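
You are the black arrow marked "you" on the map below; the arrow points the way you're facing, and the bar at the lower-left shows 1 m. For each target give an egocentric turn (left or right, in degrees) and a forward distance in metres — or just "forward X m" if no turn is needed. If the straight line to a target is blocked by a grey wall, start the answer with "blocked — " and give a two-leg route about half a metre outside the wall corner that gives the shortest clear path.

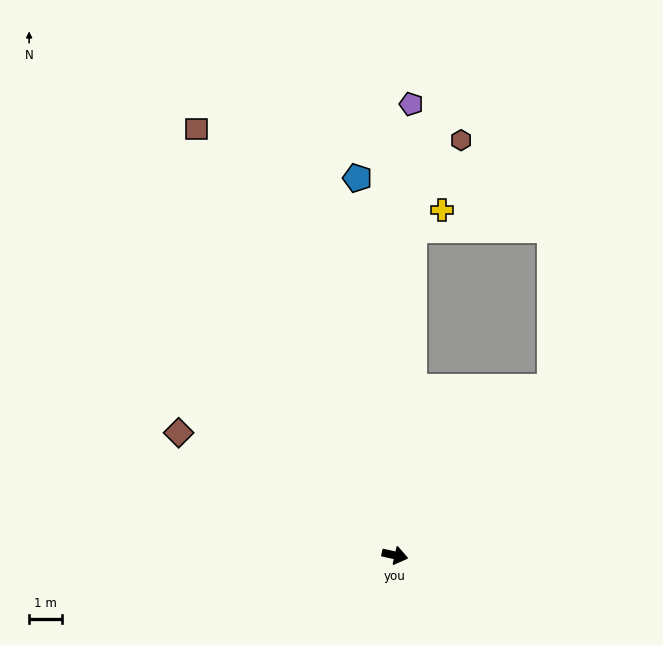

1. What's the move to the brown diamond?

turn left 163°, forward 7.6 m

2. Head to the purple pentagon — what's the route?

turn left 100°, forward 13.8 m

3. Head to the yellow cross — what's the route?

blocked — turn left 99°, forward 10.0 m, then turn right 53°, forward 1.1 m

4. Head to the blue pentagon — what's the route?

turn left 108°, forward 11.6 m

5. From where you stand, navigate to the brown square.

turn left 127°, forward 14.4 m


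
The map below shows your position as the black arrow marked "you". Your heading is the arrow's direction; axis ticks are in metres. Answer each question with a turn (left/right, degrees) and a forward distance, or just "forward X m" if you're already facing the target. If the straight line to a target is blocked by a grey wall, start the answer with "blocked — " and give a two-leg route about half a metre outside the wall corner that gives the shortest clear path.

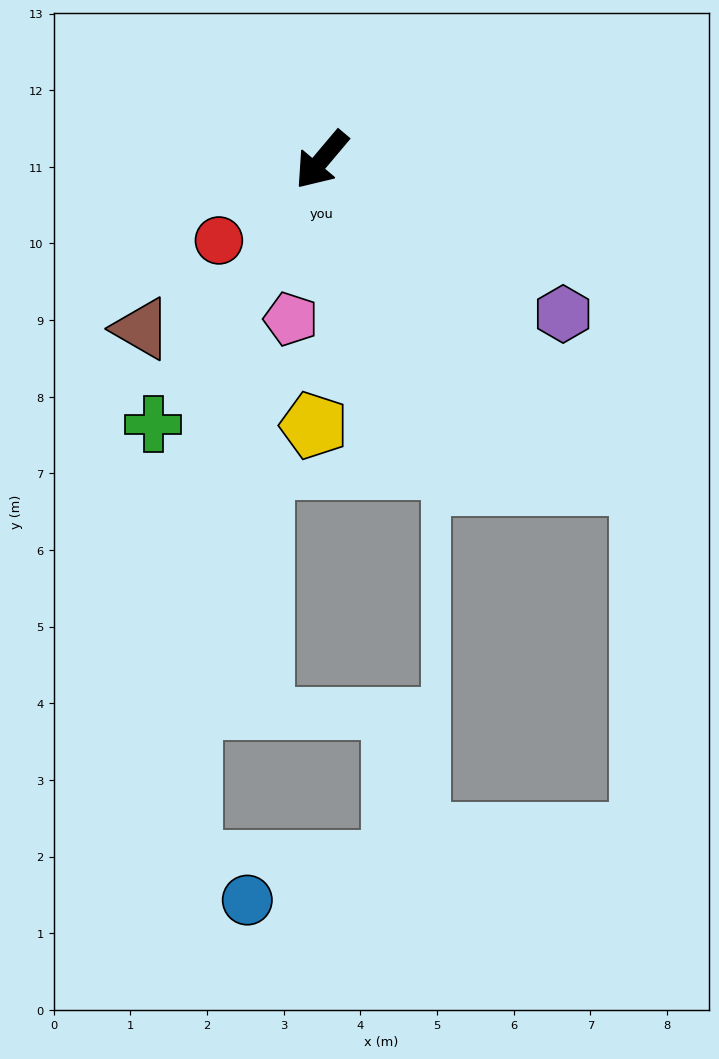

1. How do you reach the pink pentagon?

turn left 29°, forward 2.1 m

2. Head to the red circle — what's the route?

turn right 12°, forward 1.7 m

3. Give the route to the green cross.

turn left 8°, forward 4.1 m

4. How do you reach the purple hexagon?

turn left 98°, forward 3.7 m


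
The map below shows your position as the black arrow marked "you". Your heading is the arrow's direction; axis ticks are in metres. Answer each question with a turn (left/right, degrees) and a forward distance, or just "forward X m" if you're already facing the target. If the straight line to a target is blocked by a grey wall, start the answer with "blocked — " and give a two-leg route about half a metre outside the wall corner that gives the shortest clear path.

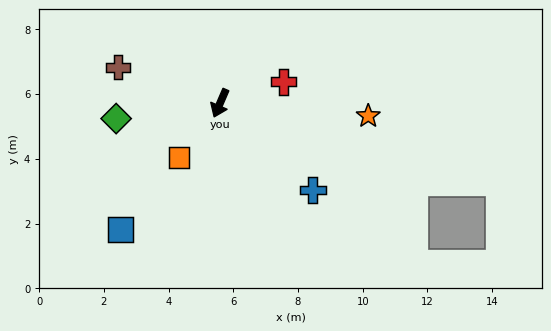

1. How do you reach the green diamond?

turn right 58°, forward 3.2 m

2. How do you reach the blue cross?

turn left 70°, forward 3.9 m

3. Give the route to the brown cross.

turn right 86°, forward 3.3 m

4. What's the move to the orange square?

turn right 14°, forward 2.1 m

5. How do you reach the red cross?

turn left 132°, forward 2.1 m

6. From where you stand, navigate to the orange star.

turn left 108°, forward 4.6 m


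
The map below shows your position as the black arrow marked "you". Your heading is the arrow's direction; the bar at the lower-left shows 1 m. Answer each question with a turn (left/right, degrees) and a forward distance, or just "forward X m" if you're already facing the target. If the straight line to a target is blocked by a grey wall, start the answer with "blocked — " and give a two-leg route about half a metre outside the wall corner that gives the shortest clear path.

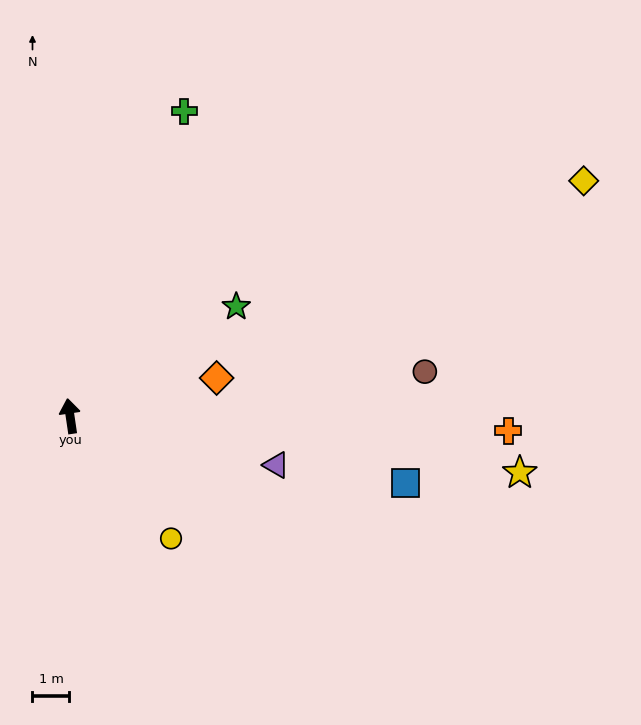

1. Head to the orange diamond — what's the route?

turn right 84°, forward 4.1 m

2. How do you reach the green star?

turn right 65°, forward 5.4 m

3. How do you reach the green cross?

turn right 29°, forward 8.8 m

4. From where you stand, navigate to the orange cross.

turn right 100°, forward 11.9 m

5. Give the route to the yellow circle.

turn right 149°, forward 4.3 m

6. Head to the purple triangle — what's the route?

turn right 112°, forward 5.7 m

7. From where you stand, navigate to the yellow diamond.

turn right 74°, forward 15.3 m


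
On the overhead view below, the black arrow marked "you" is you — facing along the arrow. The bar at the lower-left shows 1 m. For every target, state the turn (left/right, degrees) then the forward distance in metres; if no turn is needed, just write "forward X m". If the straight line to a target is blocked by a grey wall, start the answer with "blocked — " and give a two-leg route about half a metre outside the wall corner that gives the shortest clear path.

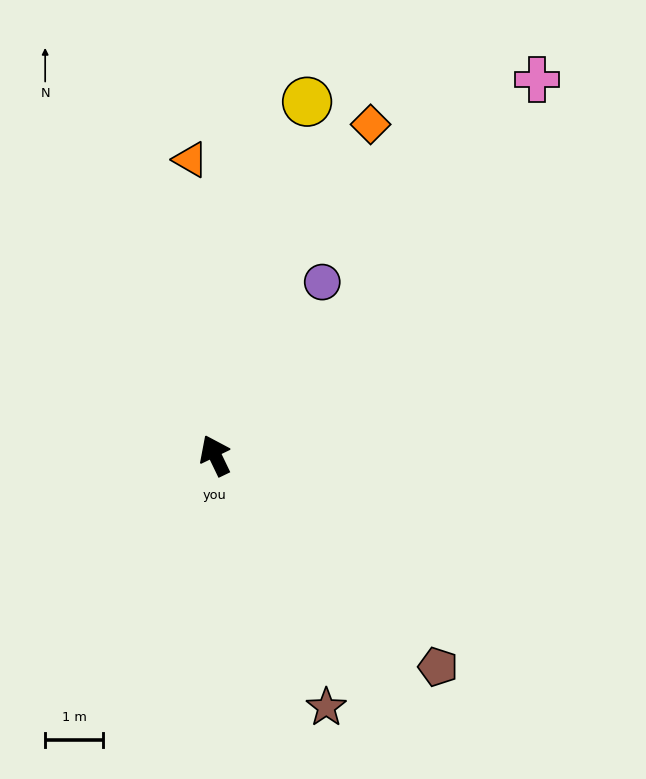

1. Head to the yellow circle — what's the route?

turn right 40°, forward 6.3 m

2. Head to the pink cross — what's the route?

turn right 66°, forward 8.5 m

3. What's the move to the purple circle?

turn right 57°, forward 3.5 m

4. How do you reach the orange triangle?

turn right 21°, forward 5.1 m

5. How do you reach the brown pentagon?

turn right 159°, forward 5.3 m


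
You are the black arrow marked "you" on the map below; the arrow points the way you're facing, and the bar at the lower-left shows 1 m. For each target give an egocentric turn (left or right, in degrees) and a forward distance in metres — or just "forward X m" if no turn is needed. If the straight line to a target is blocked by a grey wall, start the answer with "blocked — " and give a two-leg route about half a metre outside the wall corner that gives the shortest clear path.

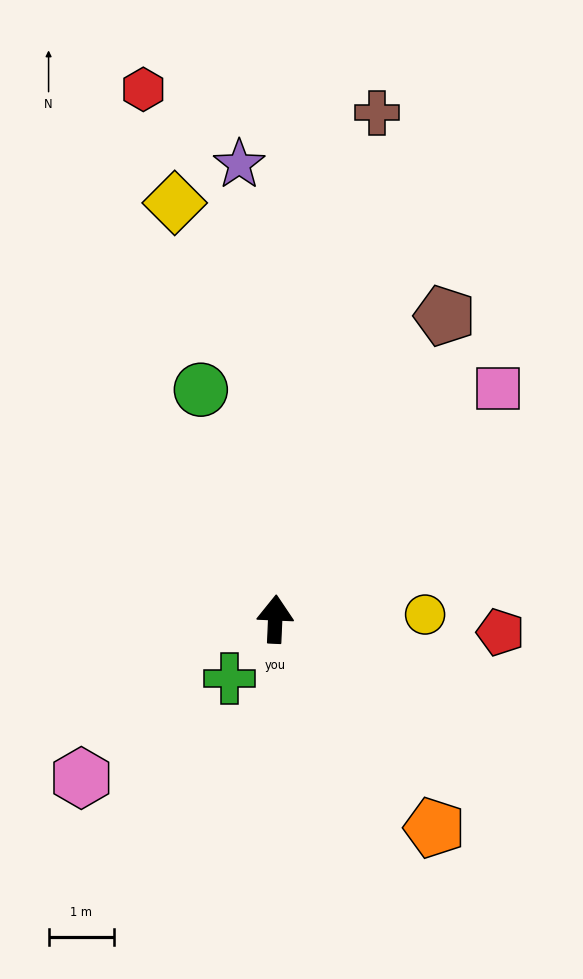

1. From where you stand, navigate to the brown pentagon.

turn right 27°, forward 5.3 m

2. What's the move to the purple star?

turn left 7°, forward 7.0 m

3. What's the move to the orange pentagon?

turn right 140°, forward 4.0 m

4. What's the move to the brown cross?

turn right 9°, forward 7.9 m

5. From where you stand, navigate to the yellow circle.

turn right 86°, forward 2.3 m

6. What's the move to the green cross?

turn left 145°, forward 1.1 m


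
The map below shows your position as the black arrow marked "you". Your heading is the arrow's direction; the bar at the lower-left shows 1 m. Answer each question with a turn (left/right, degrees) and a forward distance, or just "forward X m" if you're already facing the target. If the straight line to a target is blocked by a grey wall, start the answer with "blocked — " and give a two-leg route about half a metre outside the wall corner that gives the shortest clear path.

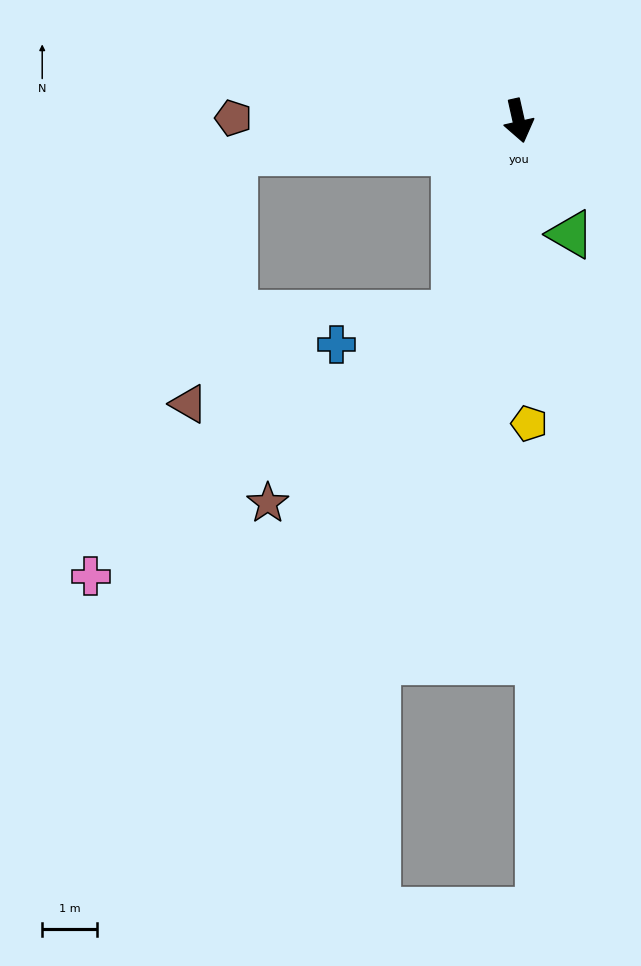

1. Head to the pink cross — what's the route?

blocked — turn right 31°, forward 3.7 m, then turn right 36°, forward 8.1 m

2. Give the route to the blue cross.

blocked — turn right 31°, forward 3.7 m, then turn right 57°, forward 2.2 m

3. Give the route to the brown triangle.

blocked — turn right 96°, forward 5.2 m, then turn left 73°, forward 4.6 m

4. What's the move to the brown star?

blocked — turn right 31°, forward 3.7 m, then turn right 26°, forward 4.8 m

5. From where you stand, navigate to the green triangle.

turn left 12°, forward 2.3 m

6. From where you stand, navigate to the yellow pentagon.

turn right 11°, forward 5.5 m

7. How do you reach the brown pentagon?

turn right 103°, forward 5.2 m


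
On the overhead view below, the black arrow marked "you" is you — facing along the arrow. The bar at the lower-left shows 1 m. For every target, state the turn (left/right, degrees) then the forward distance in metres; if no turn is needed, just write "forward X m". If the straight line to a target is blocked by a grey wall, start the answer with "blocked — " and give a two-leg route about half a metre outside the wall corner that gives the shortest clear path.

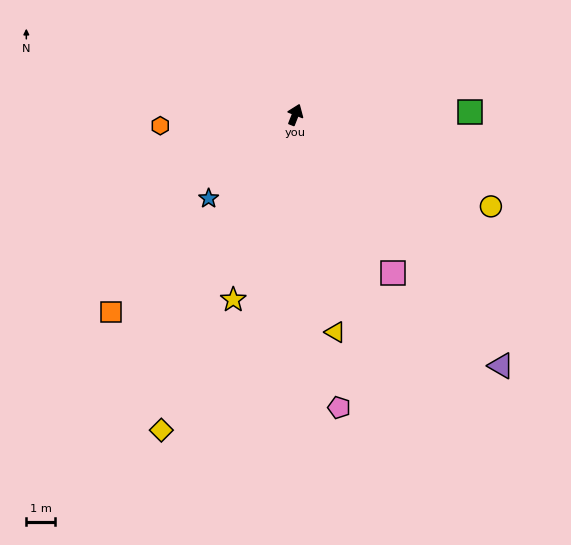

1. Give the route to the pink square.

turn right 127°, forward 6.5 m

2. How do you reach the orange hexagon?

turn left 116°, forward 4.7 m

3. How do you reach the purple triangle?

turn right 119°, forward 11.3 m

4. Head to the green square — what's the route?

turn right 68°, forward 6.1 m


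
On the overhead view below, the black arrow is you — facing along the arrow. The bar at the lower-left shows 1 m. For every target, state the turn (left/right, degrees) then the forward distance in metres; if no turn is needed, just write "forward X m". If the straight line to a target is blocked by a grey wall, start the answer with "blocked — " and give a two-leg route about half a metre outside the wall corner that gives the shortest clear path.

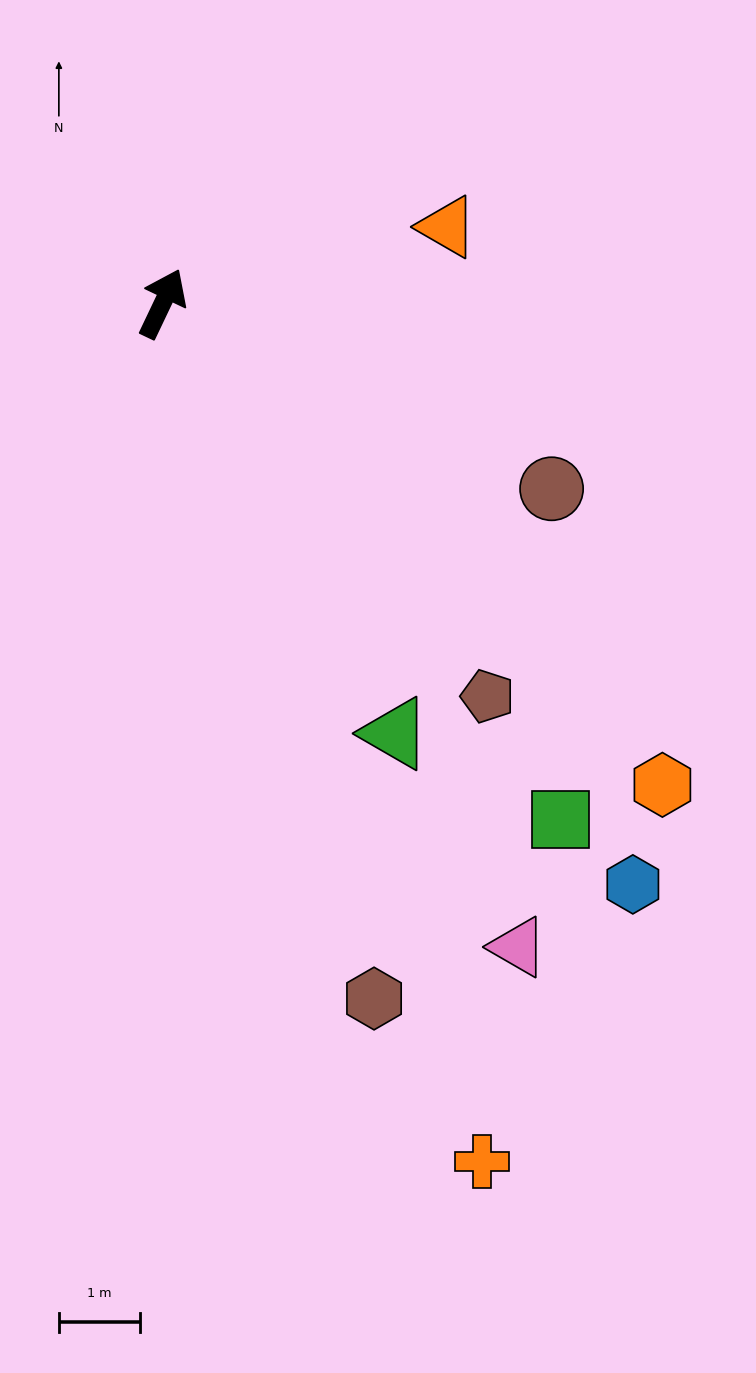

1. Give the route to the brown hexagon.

turn right 138°, forward 9.0 m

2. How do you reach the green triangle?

turn right 126°, forward 6.0 m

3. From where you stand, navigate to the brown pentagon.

turn right 115°, forward 6.3 m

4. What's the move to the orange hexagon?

turn right 108°, forward 8.6 m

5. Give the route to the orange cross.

turn right 134°, forward 11.3 m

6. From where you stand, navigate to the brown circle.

turn right 90°, forward 5.3 m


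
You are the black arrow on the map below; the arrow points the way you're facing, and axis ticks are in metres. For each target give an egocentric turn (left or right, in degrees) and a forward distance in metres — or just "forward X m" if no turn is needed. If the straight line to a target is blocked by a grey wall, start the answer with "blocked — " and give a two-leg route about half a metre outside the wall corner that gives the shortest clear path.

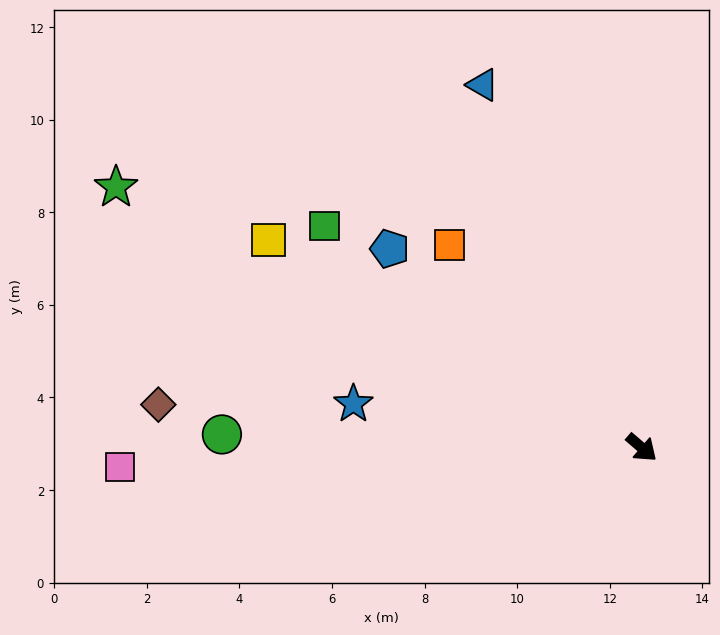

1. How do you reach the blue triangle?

turn left 154°, forward 8.6 m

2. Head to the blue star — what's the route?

turn right 148°, forward 6.3 m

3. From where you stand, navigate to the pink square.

turn right 137°, forward 11.3 m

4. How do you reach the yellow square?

turn right 168°, forward 9.2 m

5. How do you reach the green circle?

turn right 141°, forward 9.1 m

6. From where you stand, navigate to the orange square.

turn left 174°, forward 6.0 m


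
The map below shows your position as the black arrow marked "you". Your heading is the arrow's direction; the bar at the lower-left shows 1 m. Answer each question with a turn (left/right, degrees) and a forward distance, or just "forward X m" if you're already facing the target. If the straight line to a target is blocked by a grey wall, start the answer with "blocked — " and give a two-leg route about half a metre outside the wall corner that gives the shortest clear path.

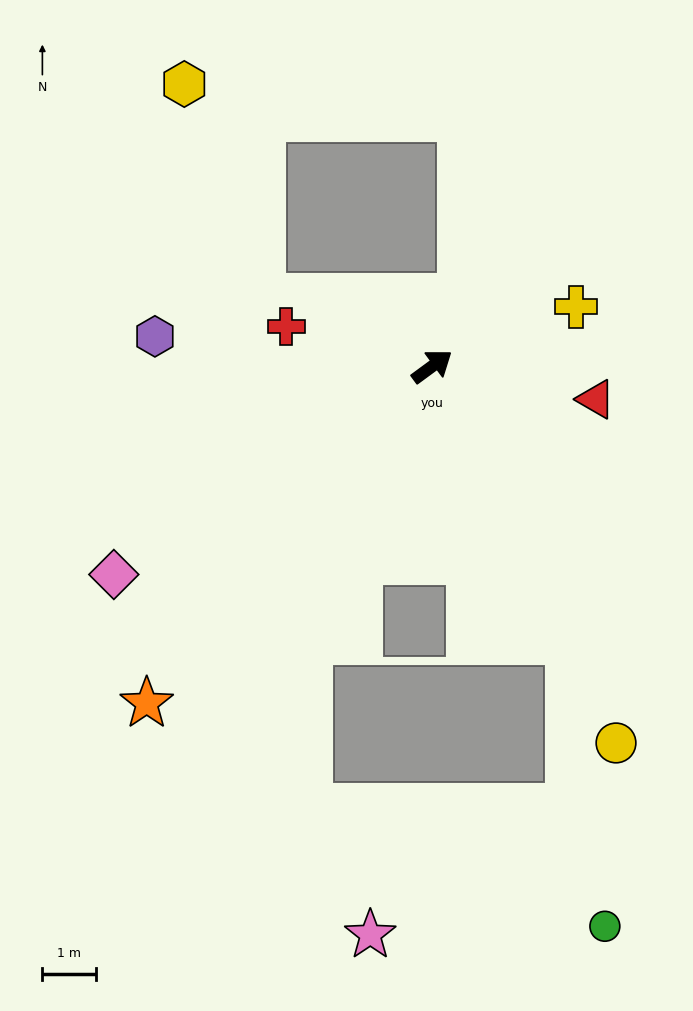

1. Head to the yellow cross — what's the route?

turn right 14°, forward 2.9 m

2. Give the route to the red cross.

turn left 128°, forward 2.8 m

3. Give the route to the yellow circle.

turn right 100°, forward 7.8 m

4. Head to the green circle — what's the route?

blocked — turn right 100°, forward 5.7 m, then turn right 19°, forward 5.3 m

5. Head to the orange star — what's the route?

turn right 167°, forward 8.2 m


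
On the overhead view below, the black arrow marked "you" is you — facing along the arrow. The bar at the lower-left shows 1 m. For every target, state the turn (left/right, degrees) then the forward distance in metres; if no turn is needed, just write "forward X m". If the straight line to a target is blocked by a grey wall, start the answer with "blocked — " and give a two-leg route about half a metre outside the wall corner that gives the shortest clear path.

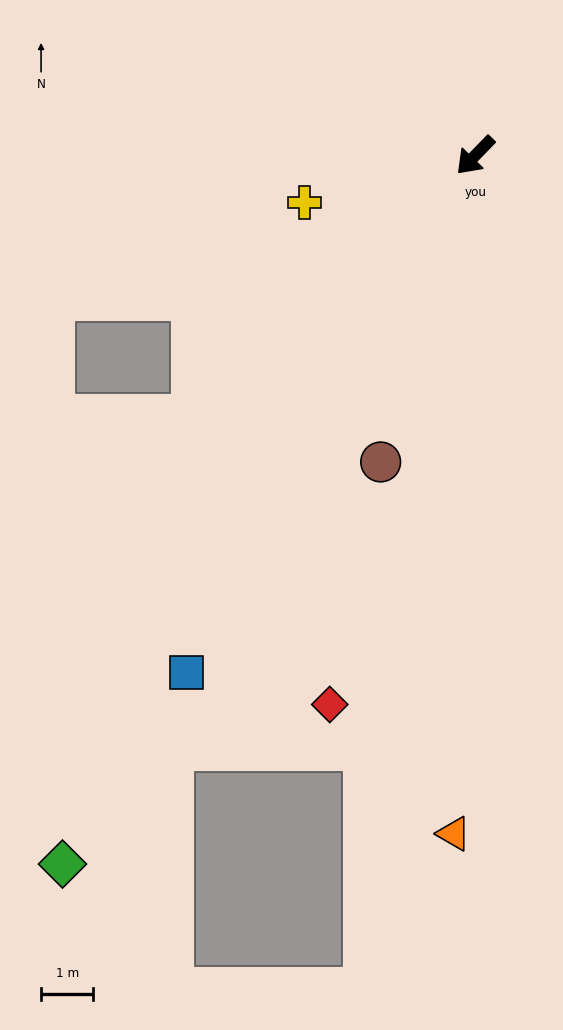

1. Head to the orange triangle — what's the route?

turn left 42°, forward 13.0 m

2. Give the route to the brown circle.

turn left 27°, forward 6.1 m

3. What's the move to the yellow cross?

turn right 30°, forward 3.4 m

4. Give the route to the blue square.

turn left 15°, forward 11.3 m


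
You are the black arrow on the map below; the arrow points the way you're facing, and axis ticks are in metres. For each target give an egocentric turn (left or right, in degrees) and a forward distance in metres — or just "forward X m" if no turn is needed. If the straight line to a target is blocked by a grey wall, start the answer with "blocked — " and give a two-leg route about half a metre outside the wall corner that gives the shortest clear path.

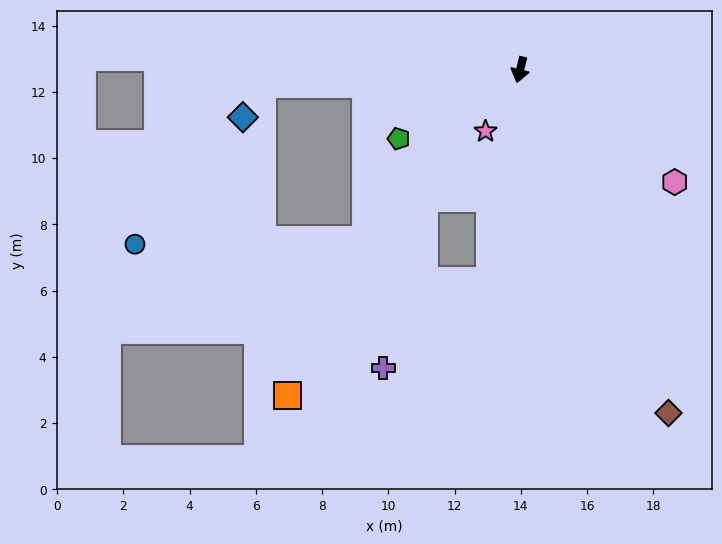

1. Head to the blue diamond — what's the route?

blocked — turn right 73°, forward 7.8 m, then turn left 56°, forward 1.1 m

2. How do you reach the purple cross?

blocked — turn left 6°, forward 6.4 m, then turn right 43°, forward 4.2 m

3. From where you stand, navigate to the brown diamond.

turn left 37°, forward 11.3 m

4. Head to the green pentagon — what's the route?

turn right 47°, forward 4.2 m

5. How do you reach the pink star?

turn right 16°, forward 2.1 m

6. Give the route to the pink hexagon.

turn left 68°, forward 5.8 m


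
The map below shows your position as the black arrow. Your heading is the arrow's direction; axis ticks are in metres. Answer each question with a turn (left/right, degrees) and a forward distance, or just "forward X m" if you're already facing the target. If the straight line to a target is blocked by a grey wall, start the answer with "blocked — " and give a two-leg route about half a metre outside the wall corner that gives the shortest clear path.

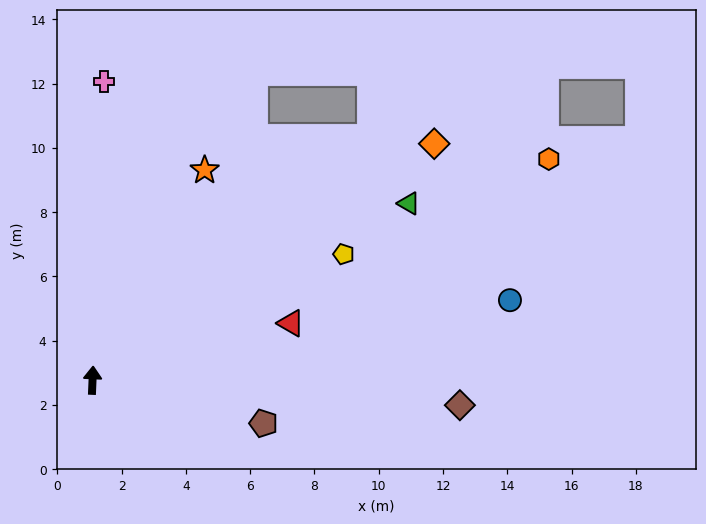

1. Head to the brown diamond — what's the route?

turn right 91°, forward 11.5 m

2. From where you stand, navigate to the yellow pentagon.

turn right 61°, forward 8.7 m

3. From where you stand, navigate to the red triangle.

turn right 72°, forward 6.4 m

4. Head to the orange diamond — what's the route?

turn right 53°, forward 12.9 m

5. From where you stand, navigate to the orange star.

turn right 26°, forward 7.4 m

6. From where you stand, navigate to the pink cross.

forward 9.3 m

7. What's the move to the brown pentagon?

turn right 102°, forward 5.5 m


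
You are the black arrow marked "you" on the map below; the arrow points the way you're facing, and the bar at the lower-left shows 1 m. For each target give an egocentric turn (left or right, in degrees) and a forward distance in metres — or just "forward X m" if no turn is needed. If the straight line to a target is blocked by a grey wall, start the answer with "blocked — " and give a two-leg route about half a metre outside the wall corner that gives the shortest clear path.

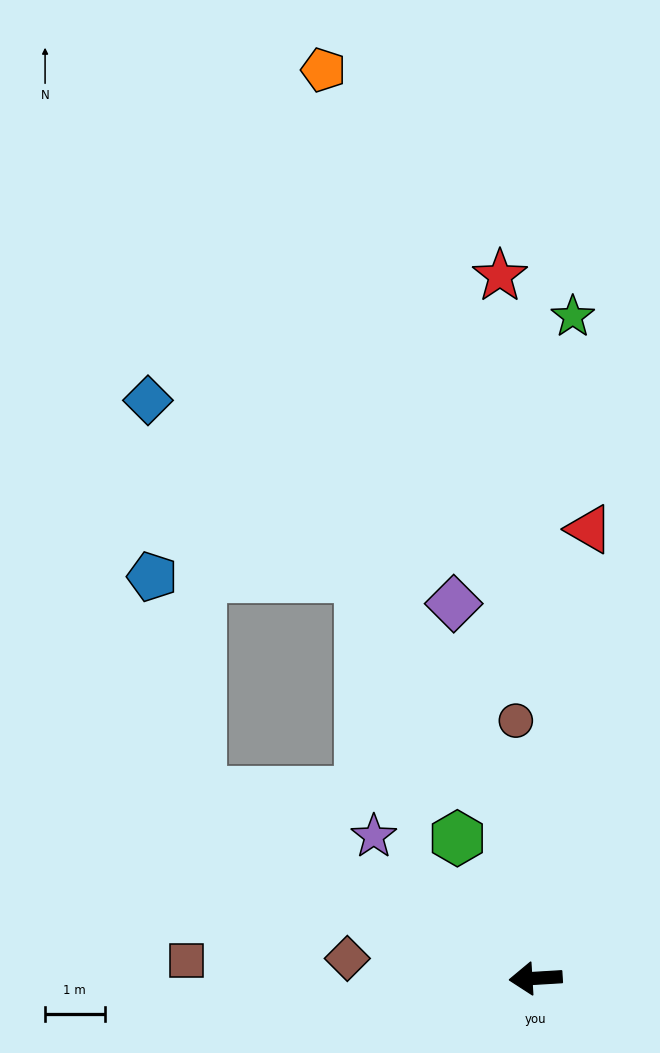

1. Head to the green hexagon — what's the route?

turn right 64°, forward 2.7 m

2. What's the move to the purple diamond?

turn right 81°, forward 6.4 m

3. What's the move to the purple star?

turn right 45°, forward 3.6 m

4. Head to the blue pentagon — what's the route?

blocked — turn right 33°, forward 6.4 m, then turn right 48°, forward 3.7 m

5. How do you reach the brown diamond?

turn right 9°, forward 3.2 m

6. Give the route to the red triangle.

turn right 100°, forward 7.6 m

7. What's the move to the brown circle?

turn right 89°, forward 4.3 m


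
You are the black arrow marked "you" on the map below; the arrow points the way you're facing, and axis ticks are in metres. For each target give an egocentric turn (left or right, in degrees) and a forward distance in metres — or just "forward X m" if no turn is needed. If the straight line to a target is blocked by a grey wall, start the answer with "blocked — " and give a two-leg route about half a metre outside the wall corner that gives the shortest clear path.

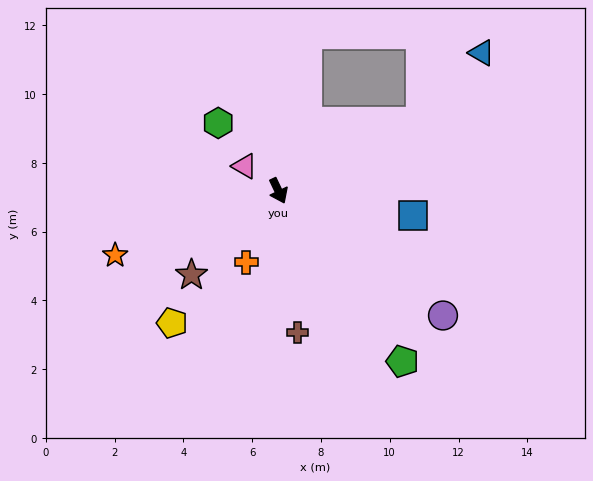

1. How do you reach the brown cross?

turn right 18°, forward 4.2 m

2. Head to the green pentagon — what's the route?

turn left 11°, forward 6.1 m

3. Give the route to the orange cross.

turn right 49°, forward 2.3 m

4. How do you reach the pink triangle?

turn right 151°, forward 1.2 m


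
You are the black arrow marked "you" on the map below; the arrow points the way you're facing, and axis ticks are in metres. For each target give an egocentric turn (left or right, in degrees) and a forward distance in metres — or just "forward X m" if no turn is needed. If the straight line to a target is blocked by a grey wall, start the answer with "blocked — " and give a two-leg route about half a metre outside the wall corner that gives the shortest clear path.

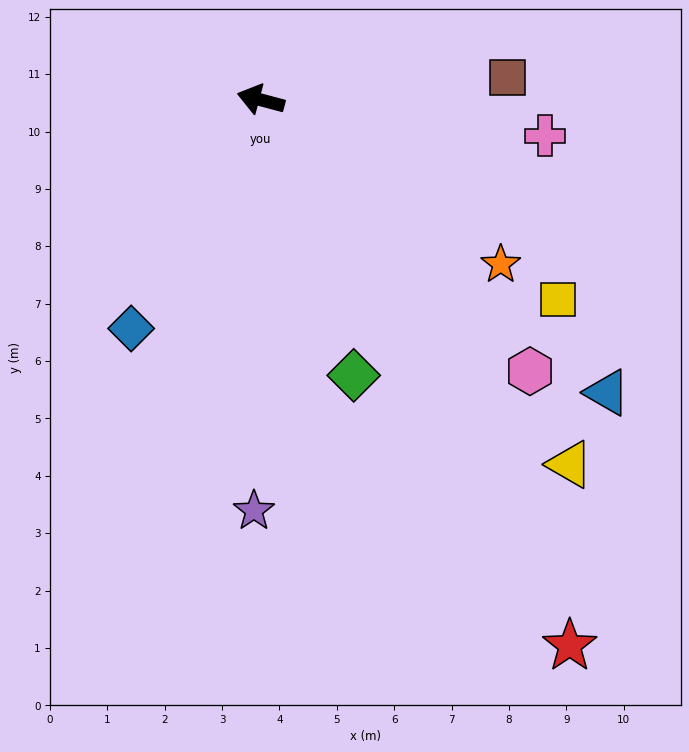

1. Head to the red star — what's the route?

turn left 134°, forward 10.9 m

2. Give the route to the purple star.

turn left 104°, forward 7.2 m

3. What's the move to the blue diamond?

turn left 75°, forward 4.6 m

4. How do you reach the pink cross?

turn right 172°, forward 5.0 m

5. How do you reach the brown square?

turn right 160°, forward 4.3 m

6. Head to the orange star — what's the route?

turn left 160°, forward 5.1 m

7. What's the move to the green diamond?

turn left 124°, forward 5.1 m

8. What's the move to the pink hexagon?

turn left 150°, forward 6.7 m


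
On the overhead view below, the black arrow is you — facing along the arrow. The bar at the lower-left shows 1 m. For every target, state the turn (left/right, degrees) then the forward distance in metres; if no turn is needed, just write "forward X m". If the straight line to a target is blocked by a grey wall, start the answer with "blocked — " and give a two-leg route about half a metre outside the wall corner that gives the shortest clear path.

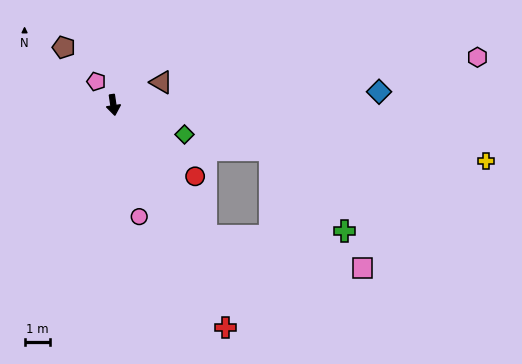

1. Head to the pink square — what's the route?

blocked — turn left 27°, forward 6.3 m, then turn left 43°, forward 6.3 m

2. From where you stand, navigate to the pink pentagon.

turn right 152°, forward 1.1 m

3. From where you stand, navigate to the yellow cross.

turn left 73°, forward 14.8 m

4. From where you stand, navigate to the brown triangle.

turn left 107°, forward 2.1 m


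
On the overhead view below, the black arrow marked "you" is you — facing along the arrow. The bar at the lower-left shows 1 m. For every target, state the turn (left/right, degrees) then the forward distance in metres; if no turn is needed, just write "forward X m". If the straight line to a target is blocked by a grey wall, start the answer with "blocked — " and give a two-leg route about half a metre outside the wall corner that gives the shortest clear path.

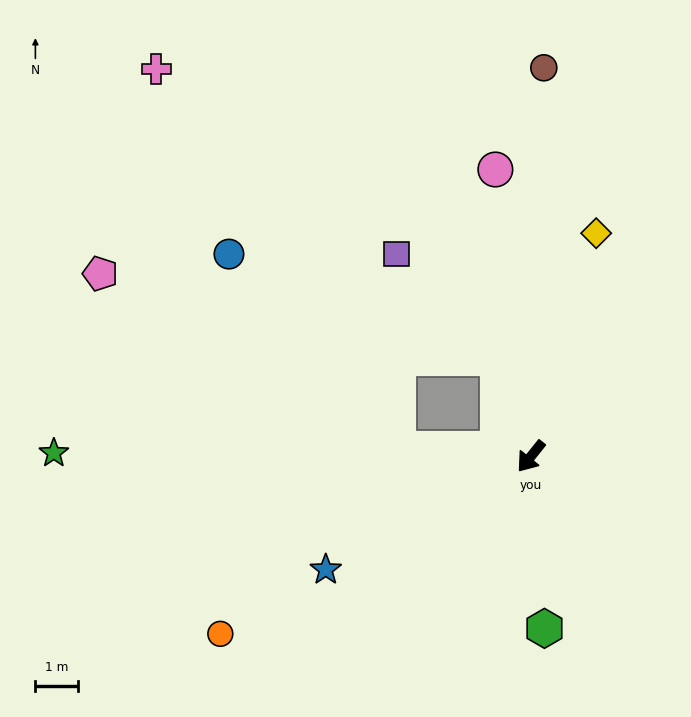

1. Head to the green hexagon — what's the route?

turn left 43°, forward 4.0 m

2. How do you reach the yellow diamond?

turn right 158°, forward 5.4 m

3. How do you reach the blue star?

turn right 22°, forward 5.5 m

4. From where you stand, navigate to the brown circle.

turn right 143°, forward 9.1 m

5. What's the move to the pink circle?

turn right 134°, forward 6.8 m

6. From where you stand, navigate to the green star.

turn right 52°, forward 11.2 m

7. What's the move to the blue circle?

blocked — turn right 54°, forward 3.1 m, then turn right 46°, forward 6.0 m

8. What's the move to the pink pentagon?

blocked — turn right 54°, forward 3.1 m, then turn right 28°, forward 8.1 m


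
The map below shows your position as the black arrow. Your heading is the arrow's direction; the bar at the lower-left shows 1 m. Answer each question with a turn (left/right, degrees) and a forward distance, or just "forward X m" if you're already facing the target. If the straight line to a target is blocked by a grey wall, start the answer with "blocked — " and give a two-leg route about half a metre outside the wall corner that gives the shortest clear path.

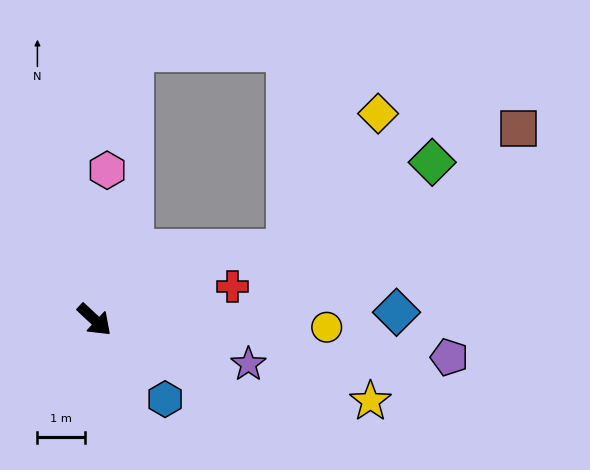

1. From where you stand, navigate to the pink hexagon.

turn left 128°, forward 3.2 m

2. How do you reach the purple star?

turn left 27°, forward 3.4 m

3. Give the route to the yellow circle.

turn left 41°, forward 4.9 m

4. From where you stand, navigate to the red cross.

turn left 57°, forward 3.0 m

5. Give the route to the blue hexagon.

turn right 5°, forward 2.2 m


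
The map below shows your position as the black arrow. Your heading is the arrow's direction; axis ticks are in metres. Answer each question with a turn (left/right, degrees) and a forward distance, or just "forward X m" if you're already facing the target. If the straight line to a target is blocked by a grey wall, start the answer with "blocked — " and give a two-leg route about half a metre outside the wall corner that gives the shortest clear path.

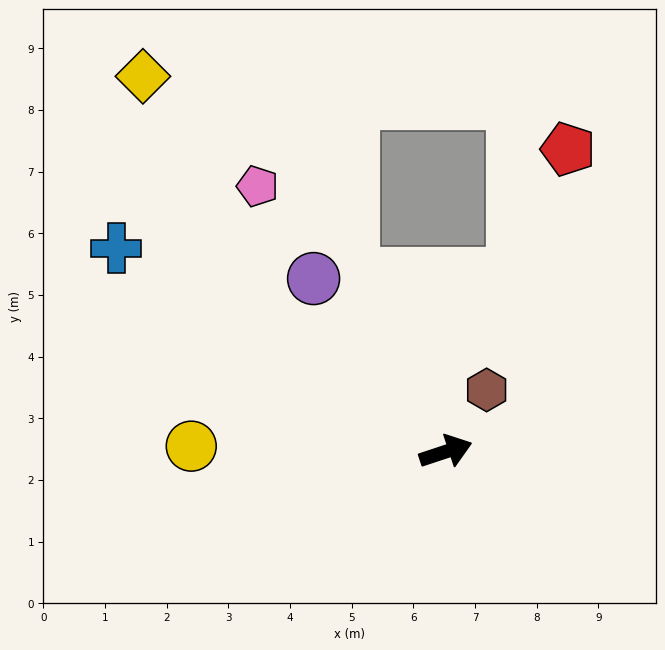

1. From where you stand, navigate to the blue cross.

turn left 130°, forward 6.3 m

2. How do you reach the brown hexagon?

turn left 38°, forward 1.2 m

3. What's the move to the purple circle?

turn left 109°, forward 3.5 m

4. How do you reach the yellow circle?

turn left 160°, forward 4.1 m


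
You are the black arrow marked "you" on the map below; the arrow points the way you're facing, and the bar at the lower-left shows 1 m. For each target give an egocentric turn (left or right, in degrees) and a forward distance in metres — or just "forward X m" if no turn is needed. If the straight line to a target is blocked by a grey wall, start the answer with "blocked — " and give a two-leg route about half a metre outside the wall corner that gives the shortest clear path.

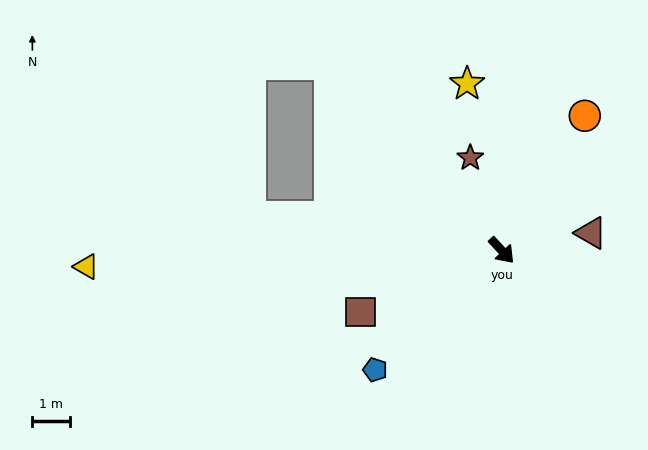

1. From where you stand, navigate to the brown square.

turn right 109°, forward 4.1 m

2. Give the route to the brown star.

turn left 156°, forward 2.6 m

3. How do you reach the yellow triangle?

turn right 131°, forward 11.2 m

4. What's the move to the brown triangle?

turn left 58°, forward 2.4 m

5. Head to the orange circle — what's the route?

turn left 106°, forward 4.3 m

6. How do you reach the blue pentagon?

turn right 89°, forward 4.7 m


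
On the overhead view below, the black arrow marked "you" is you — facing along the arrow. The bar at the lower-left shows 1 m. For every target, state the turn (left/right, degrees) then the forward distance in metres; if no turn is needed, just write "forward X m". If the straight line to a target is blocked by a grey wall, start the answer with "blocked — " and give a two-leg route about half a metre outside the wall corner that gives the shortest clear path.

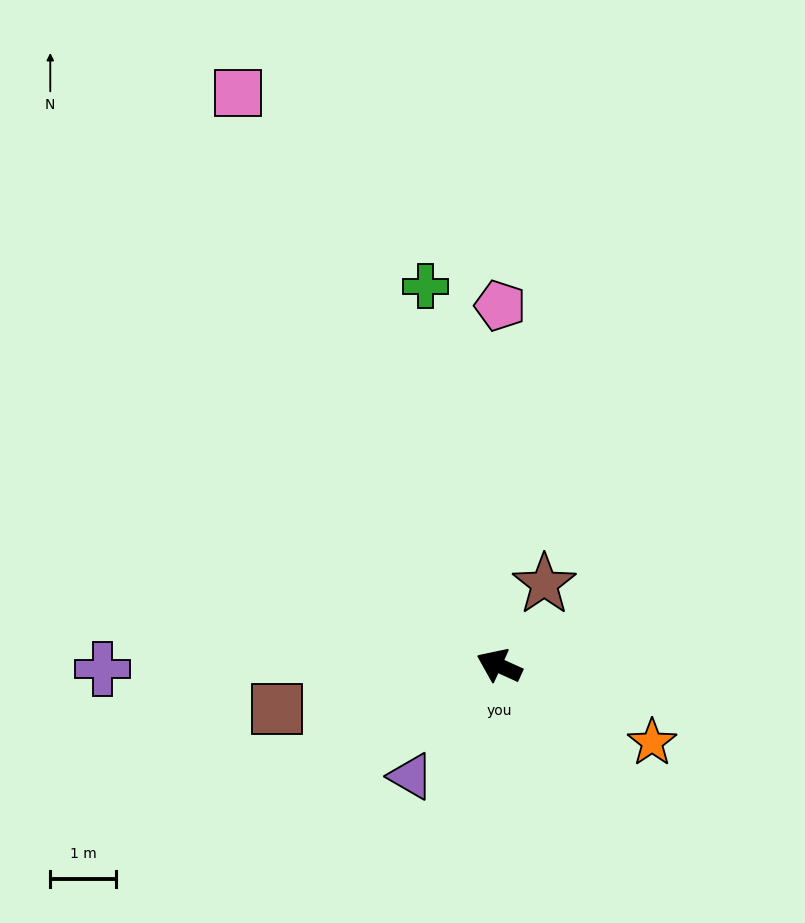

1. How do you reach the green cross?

turn right 55°, forward 5.9 m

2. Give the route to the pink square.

turn right 41°, forward 9.6 m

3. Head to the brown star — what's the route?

turn right 95°, forward 1.4 m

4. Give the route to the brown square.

turn left 35°, forward 3.5 m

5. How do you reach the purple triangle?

turn left 76°, forward 2.2 m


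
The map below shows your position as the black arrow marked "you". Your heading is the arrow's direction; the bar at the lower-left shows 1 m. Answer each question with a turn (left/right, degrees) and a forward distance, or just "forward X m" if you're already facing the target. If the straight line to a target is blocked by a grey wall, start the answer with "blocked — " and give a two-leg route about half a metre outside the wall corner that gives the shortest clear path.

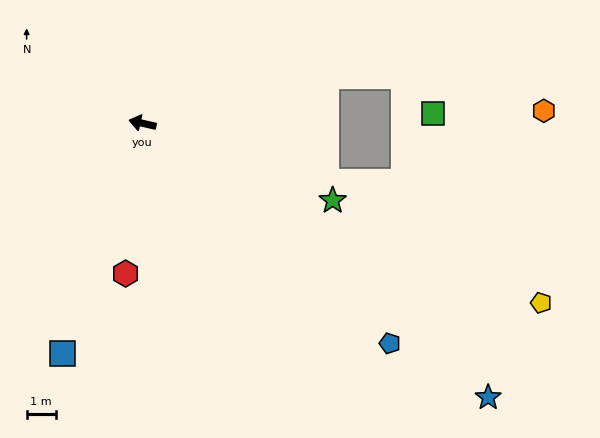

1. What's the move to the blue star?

turn left 154°, forward 15.0 m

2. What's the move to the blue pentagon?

turn left 151°, forward 11.3 m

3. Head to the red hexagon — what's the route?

turn left 96°, forward 5.2 m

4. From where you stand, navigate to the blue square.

turn left 84°, forward 8.3 m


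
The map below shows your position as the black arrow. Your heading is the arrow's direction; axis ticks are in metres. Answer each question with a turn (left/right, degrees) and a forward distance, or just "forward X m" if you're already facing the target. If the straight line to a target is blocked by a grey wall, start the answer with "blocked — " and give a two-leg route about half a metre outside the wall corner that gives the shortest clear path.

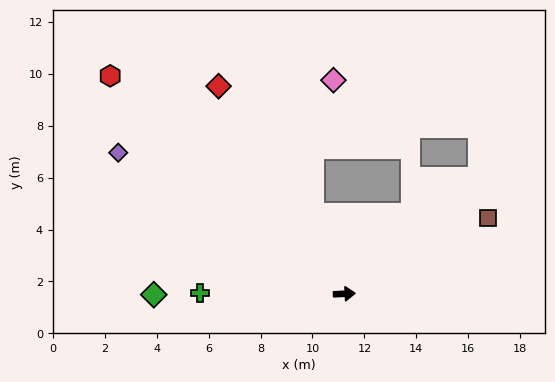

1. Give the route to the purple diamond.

turn left 145°, forward 10.3 m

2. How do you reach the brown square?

turn left 25°, forward 6.3 m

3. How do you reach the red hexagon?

turn left 134°, forward 12.3 m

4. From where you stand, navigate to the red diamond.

turn left 118°, forward 9.3 m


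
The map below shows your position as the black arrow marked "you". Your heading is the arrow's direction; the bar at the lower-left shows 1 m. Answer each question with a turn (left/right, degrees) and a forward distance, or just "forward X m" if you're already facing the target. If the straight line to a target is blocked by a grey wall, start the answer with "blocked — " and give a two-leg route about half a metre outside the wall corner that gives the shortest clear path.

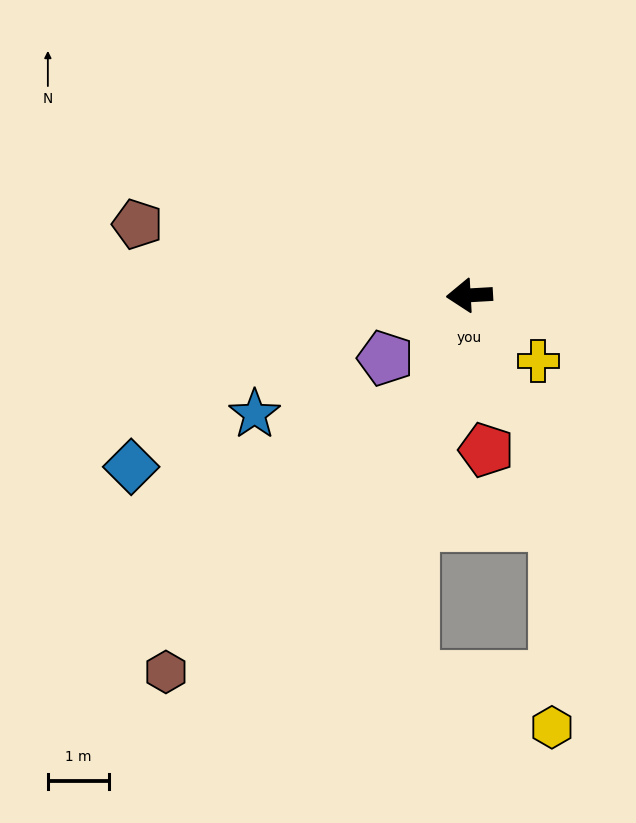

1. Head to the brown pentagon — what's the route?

turn right 15°, forward 5.5 m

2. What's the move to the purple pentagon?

turn left 34°, forward 1.7 m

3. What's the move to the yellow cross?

turn left 133°, forward 1.5 m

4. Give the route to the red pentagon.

turn left 93°, forward 2.5 m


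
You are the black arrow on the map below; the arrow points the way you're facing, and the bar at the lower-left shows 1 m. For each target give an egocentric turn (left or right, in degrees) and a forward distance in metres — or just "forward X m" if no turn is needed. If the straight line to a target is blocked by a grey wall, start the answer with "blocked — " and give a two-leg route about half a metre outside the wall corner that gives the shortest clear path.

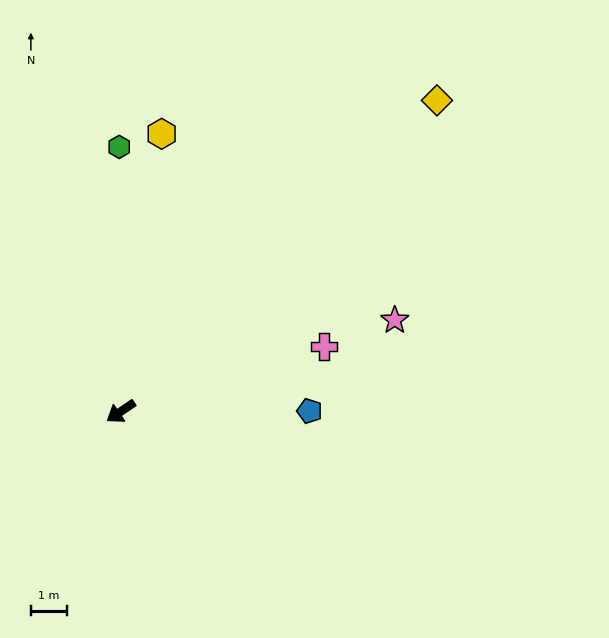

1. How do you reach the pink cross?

turn left 164°, forward 5.8 m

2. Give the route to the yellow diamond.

turn right 170°, forward 12.1 m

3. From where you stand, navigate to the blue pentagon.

turn left 146°, forward 5.2 m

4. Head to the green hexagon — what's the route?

turn right 124°, forward 7.2 m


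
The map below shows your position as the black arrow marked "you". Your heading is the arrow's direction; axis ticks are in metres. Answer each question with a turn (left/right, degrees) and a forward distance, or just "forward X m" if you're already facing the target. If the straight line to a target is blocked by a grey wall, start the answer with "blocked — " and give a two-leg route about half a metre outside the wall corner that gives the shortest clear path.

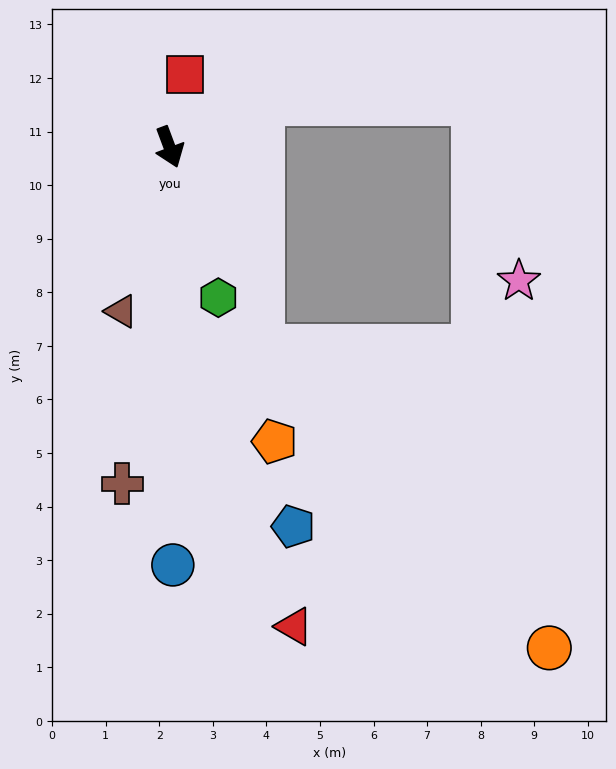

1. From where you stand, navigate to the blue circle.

turn right 20°, forward 7.8 m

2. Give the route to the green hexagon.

turn right 3°, forward 3.0 m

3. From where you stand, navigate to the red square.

turn left 147°, forward 1.4 m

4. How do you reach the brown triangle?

turn right 37°, forward 3.2 m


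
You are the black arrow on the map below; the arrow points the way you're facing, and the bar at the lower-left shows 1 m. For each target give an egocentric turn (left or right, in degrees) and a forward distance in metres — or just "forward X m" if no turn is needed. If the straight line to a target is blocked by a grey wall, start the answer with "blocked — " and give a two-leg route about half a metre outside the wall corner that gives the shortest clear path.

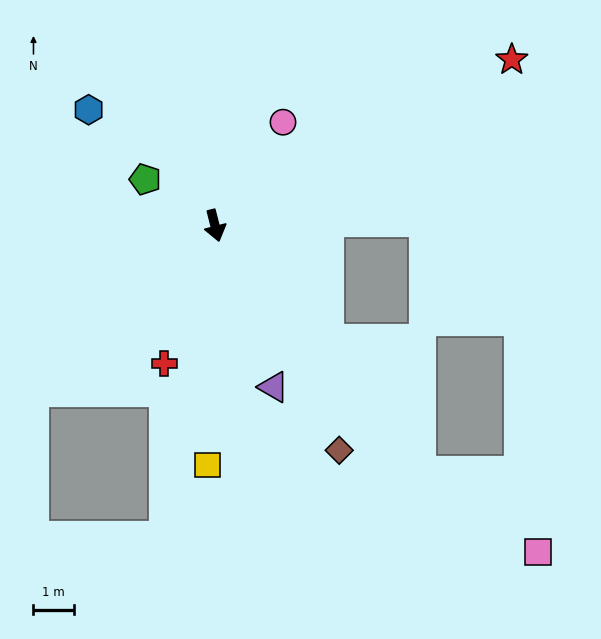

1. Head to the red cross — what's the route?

turn right 34°, forward 3.7 m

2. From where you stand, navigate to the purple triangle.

turn left 6°, forward 4.3 m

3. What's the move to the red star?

turn left 105°, forward 8.5 m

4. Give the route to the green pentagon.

turn right 138°, forward 2.1 m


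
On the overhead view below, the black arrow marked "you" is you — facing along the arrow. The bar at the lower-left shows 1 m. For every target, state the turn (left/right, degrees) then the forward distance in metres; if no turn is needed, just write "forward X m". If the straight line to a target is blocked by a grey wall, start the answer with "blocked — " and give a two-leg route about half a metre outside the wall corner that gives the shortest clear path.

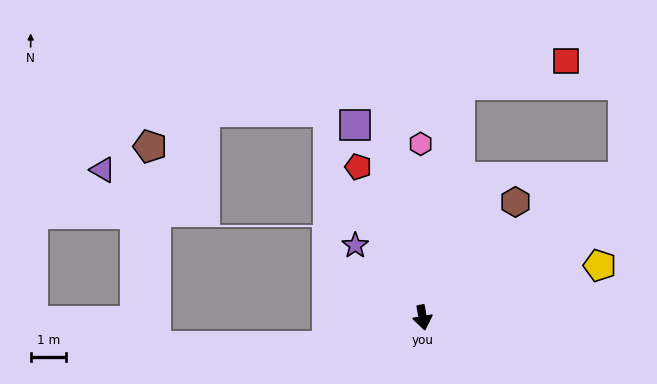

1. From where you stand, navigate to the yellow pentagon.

turn left 97°, forward 5.3 m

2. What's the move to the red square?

blocked — turn left 161°, forward 6.7 m, then turn right 68°, forward 3.1 m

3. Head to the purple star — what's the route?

turn right 147°, forward 2.8 m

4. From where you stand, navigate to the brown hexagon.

turn left 131°, forward 4.2 m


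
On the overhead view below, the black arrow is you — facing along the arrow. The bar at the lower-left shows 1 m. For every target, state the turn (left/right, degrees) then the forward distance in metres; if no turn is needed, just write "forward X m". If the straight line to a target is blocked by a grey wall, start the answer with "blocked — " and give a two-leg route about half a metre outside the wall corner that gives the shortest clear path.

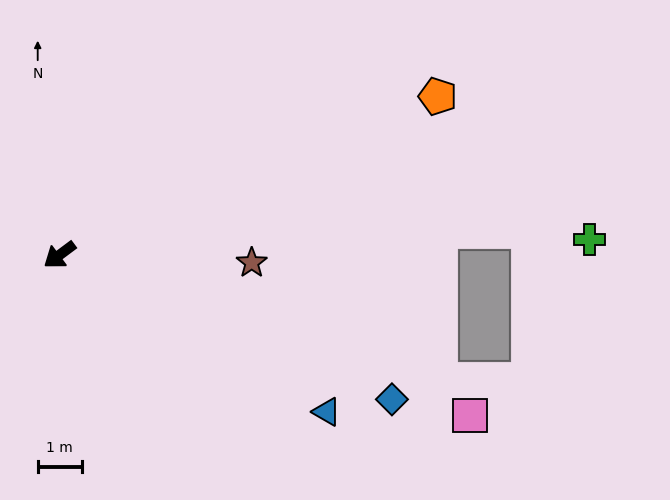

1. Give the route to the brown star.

turn left 141°, forward 4.3 m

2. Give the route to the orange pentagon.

turn left 166°, forward 9.3 m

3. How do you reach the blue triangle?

turn left 113°, forward 7.0 m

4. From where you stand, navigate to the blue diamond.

turn left 120°, forward 8.2 m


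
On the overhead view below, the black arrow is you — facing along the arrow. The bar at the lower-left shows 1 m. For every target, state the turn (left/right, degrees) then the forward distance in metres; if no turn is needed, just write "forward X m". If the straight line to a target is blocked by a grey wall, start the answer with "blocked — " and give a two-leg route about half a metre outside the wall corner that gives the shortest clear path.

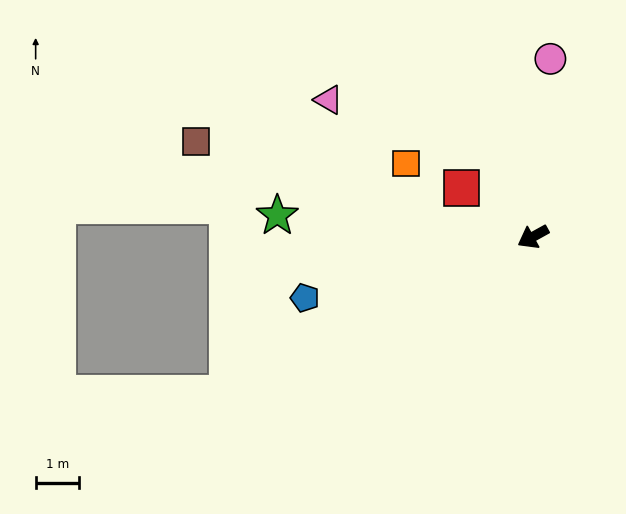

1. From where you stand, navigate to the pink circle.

turn right 124°, forward 4.1 m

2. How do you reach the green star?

turn right 34°, forward 5.9 m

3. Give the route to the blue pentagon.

turn right 14°, forward 5.4 m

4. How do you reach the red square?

turn right 63°, forward 2.0 m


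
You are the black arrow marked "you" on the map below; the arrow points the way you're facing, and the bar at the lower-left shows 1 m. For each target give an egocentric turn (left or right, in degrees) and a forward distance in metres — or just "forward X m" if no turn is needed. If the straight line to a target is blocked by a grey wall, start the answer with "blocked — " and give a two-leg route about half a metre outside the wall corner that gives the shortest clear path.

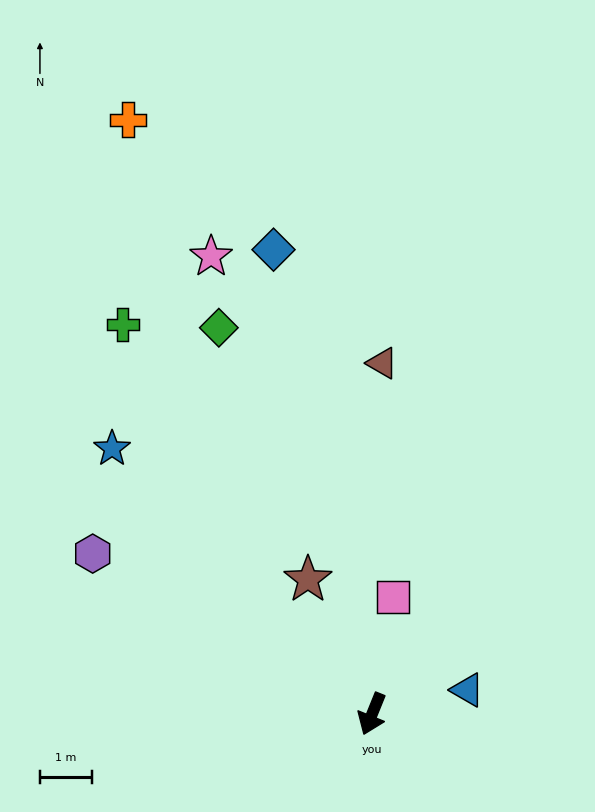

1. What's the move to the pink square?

turn right 168°, forward 2.3 m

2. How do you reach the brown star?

turn right 132°, forward 2.9 m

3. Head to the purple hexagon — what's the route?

turn right 98°, forward 6.2 m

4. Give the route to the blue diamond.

turn right 146°, forward 9.2 m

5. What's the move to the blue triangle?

turn left 126°, forward 1.9 m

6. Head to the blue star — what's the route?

turn right 114°, forward 7.2 m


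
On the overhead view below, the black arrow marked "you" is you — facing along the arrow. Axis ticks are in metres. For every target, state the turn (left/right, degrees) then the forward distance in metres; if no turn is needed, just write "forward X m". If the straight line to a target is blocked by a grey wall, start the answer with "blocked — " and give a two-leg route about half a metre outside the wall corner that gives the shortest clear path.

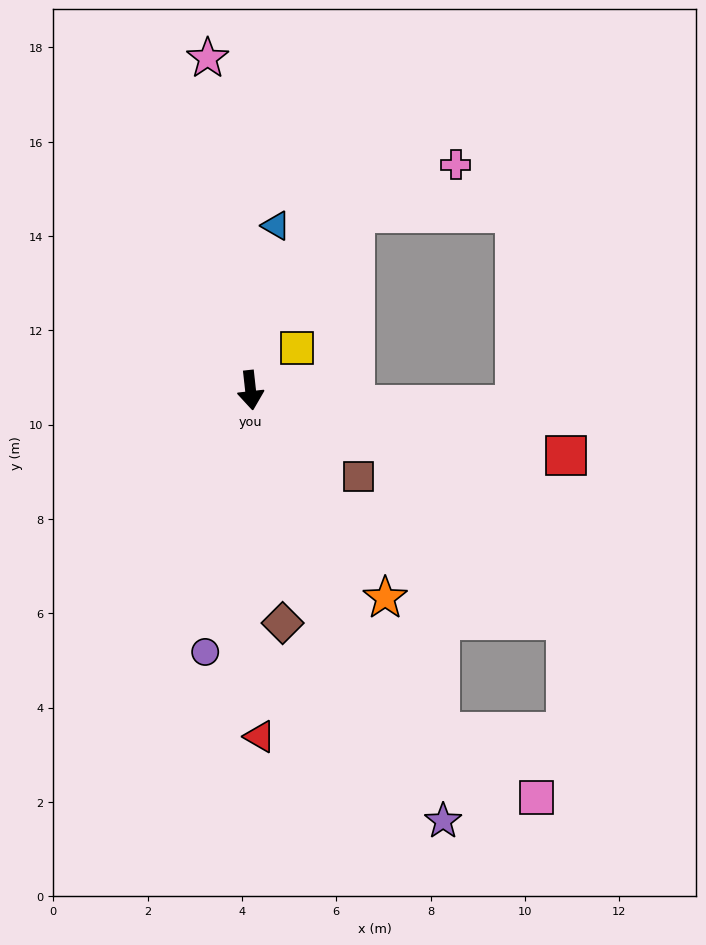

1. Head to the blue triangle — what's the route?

turn left 165°, forward 3.5 m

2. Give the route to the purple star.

turn left 18°, forward 10.0 m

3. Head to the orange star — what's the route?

turn left 27°, forward 5.2 m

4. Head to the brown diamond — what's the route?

forward 5.0 m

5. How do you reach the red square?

turn left 72°, forward 6.8 m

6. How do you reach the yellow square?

turn left 126°, forward 1.3 m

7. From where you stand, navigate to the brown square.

turn left 45°, forward 2.9 m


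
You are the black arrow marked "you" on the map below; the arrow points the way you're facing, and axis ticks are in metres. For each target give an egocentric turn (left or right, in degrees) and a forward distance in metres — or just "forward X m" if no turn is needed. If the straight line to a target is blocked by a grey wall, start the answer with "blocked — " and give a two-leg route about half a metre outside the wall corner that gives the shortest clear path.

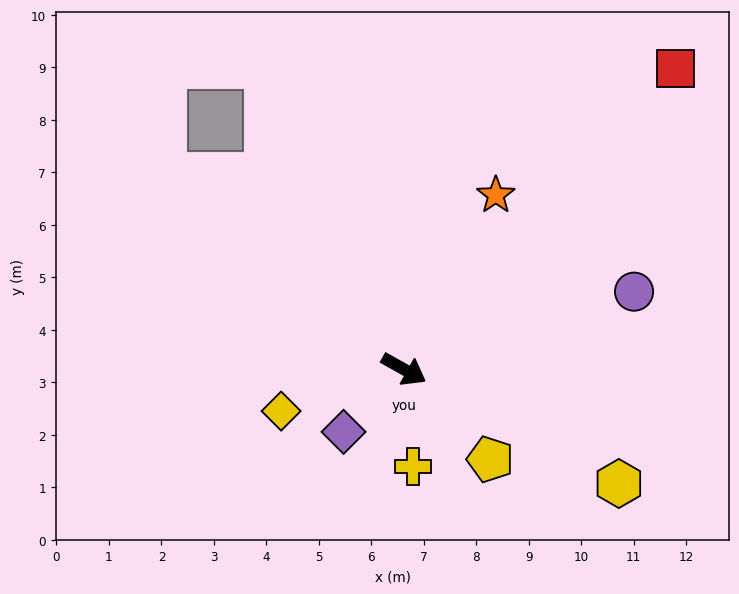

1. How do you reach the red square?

turn left 77°, forward 7.7 m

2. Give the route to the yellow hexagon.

forward 4.6 m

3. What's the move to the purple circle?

turn left 48°, forward 4.6 m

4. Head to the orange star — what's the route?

turn left 91°, forward 3.8 m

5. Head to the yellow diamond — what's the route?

turn right 132°, forward 2.5 m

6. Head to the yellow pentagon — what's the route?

turn right 17°, forward 2.4 m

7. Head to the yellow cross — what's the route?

turn right 55°, forward 1.9 m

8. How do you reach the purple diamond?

turn right 105°, forward 1.7 m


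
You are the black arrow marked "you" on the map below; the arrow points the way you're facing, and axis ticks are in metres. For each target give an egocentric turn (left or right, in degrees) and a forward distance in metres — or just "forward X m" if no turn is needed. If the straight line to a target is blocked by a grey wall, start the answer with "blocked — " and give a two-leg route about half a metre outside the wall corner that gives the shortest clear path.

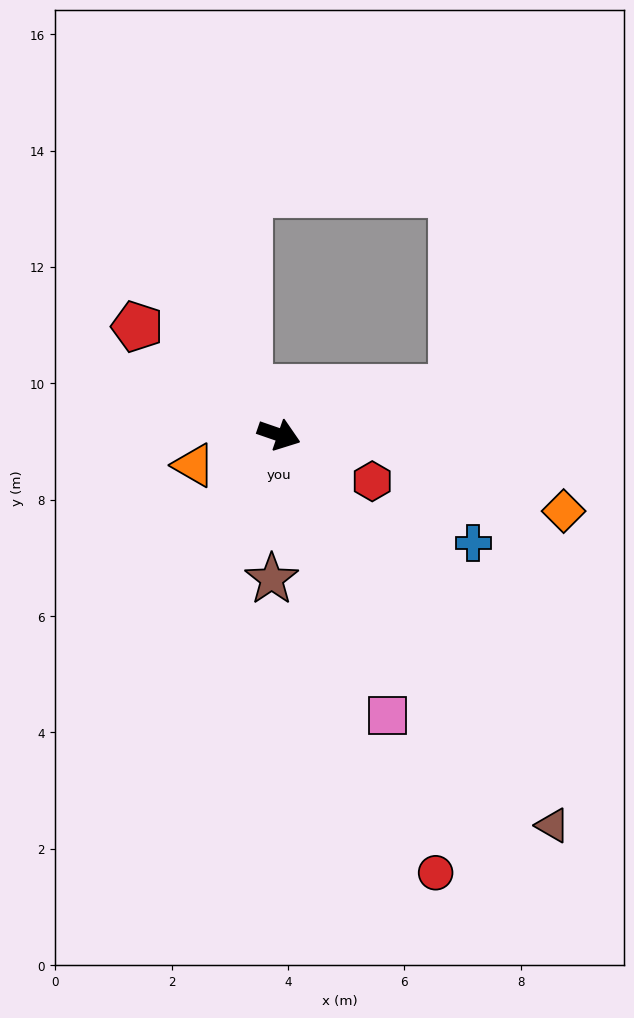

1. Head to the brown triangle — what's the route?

turn right 36°, forward 8.2 m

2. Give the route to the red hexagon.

turn right 7°, forward 1.8 m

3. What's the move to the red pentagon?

turn left 162°, forward 3.1 m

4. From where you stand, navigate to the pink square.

turn right 50°, forward 5.2 m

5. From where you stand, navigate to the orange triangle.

turn right 141°, forward 1.6 m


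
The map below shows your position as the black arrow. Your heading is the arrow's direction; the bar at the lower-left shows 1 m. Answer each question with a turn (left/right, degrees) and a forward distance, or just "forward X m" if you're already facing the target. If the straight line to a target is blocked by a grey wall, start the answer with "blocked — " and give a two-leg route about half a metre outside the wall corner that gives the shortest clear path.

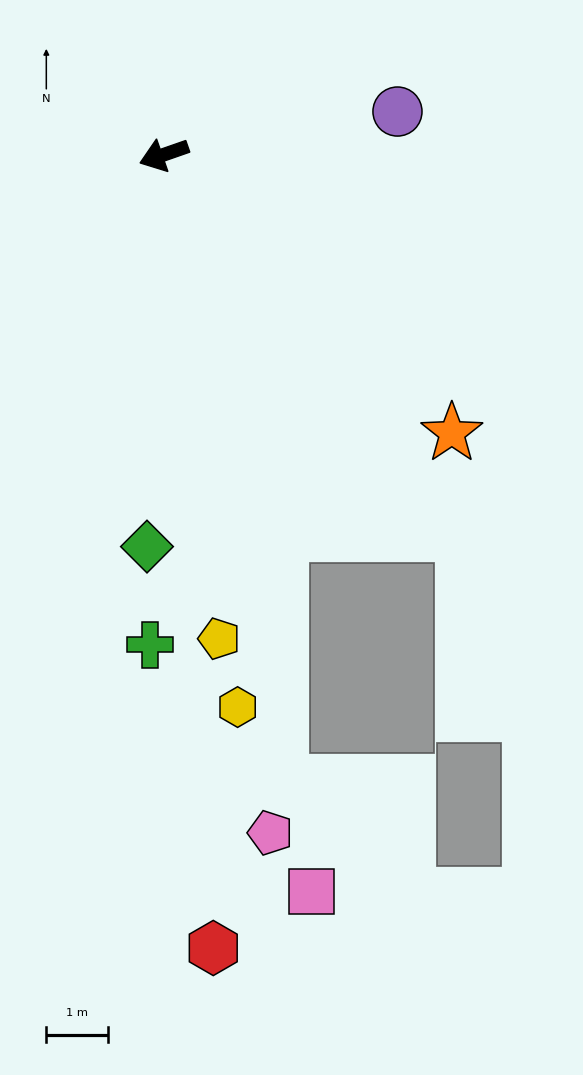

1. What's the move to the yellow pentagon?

turn left 77°, forward 7.9 m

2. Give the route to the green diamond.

turn left 68°, forward 6.3 m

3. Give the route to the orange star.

turn left 117°, forward 6.5 m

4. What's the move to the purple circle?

turn left 171°, forward 3.8 m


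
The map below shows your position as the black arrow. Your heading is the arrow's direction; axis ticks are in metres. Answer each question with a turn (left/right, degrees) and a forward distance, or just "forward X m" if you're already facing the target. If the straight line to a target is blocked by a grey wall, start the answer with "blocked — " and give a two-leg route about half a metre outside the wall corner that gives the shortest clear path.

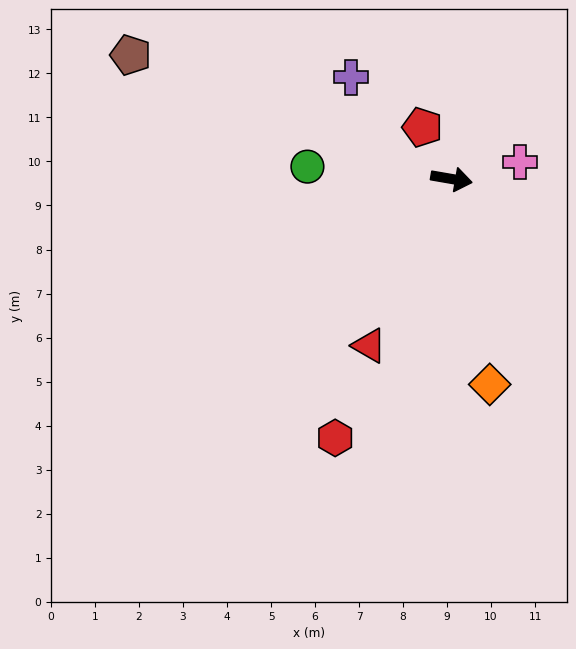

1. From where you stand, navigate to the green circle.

turn right 175°, forward 3.3 m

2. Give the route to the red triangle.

turn right 107°, forward 4.2 m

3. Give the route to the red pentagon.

turn left 129°, forward 1.3 m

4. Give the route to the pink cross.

turn left 24°, forward 1.6 m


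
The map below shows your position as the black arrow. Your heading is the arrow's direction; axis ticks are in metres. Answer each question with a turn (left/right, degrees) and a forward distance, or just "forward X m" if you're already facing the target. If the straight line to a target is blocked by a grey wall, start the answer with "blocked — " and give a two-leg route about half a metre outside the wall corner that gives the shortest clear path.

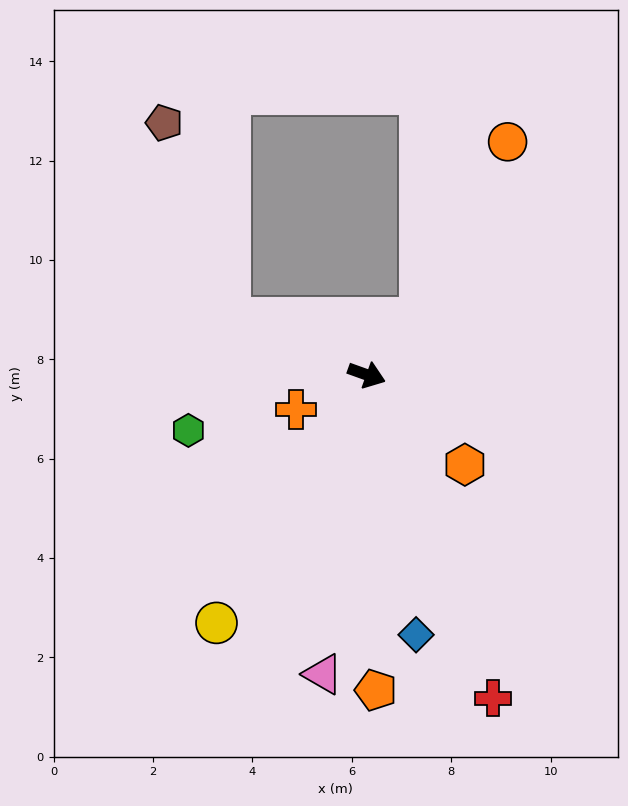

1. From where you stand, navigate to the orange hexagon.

turn right 23°, forward 2.7 m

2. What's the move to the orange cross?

turn right 134°, forward 1.6 m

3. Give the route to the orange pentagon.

turn right 69°, forward 6.4 m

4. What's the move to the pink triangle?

turn right 79°, forward 6.1 m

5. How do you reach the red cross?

turn right 49°, forward 7.0 m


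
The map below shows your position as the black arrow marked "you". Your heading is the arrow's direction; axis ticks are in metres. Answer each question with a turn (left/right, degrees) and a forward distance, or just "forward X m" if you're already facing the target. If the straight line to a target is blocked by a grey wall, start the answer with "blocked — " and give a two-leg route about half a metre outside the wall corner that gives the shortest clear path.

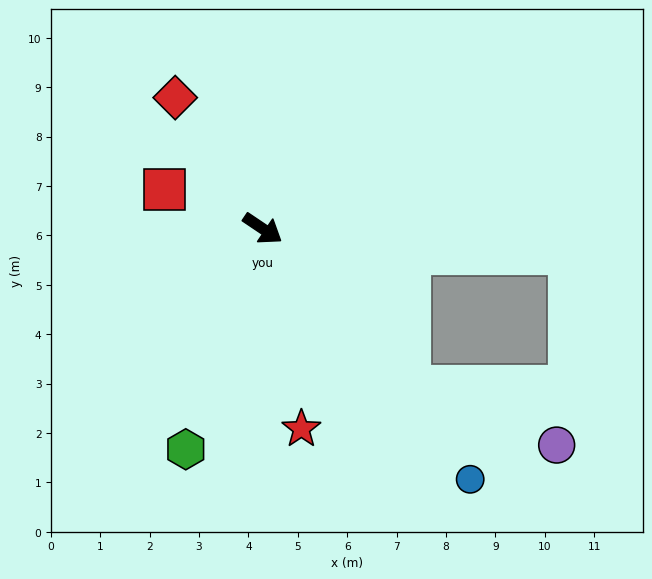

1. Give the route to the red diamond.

turn left 158°, forward 3.2 m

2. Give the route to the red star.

turn right 45°, forward 4.1 m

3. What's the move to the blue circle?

turn right 16°, forward 6.6 m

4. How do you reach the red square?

turn right 168°, forward 2.1 m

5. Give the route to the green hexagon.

turn right 75°, forward 4.7 m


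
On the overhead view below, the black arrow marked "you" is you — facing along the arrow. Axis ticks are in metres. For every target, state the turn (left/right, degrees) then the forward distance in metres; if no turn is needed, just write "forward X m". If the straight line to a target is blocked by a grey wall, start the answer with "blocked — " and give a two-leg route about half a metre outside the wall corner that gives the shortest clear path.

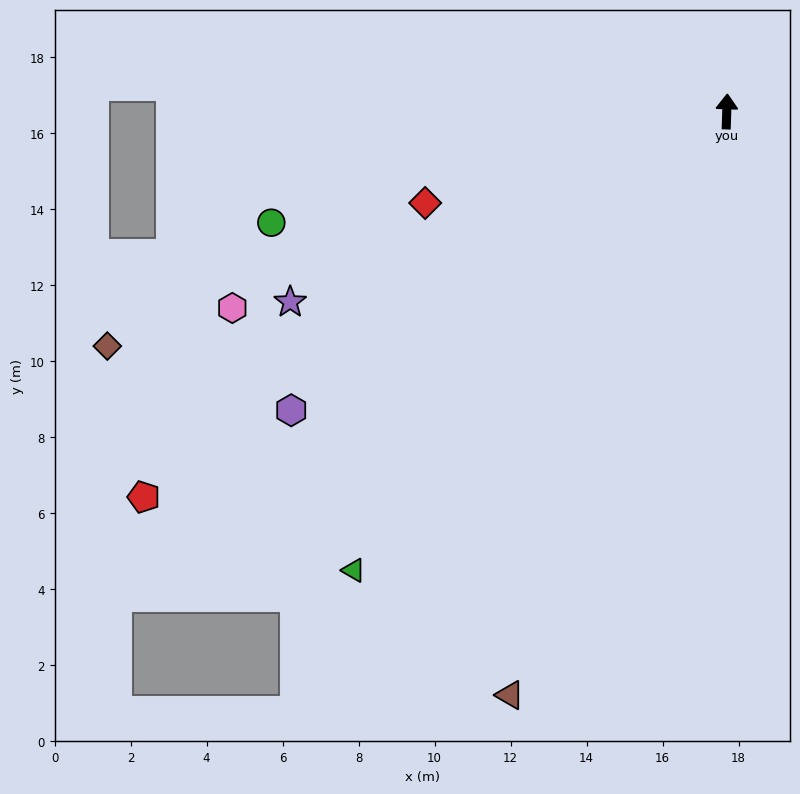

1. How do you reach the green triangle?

turn left 143°, forward 15.6 m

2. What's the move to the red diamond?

turn left 109°, forward 8.3 m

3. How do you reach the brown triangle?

turn left 162°, forward 16.4 m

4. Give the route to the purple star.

turn left 116°, forward 12.5 m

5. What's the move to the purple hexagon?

turn left 126°, forward 13.9 m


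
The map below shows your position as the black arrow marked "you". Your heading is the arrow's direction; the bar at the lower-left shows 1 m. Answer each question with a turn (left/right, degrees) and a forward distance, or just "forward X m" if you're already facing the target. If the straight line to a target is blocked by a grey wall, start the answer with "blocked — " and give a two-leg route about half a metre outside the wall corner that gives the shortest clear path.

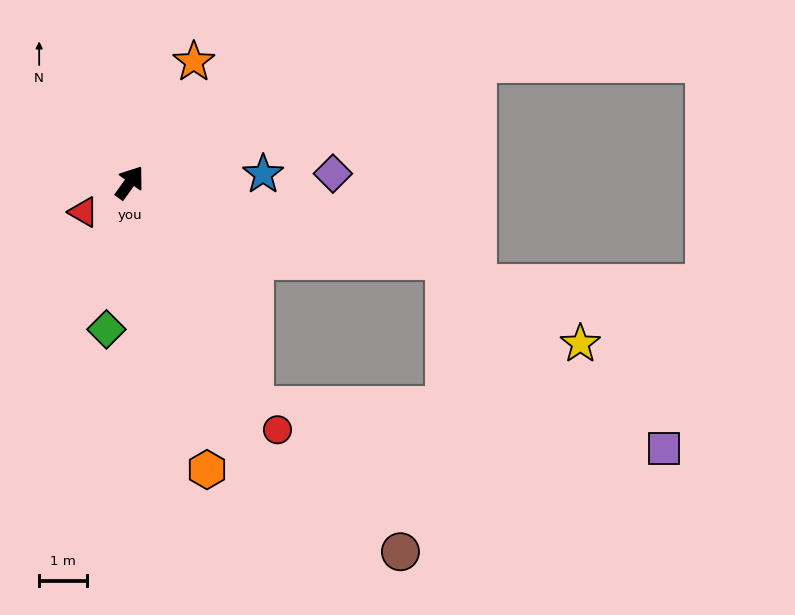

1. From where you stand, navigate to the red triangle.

turn left 158°, forward 1.2 m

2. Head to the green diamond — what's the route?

turn right 153°, forward 3.1 m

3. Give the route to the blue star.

turn right 51°, forward 2.8 m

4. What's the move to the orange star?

turn left 8°, forward 2.9 m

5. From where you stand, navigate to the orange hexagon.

turn right 129°, forward 6.3 m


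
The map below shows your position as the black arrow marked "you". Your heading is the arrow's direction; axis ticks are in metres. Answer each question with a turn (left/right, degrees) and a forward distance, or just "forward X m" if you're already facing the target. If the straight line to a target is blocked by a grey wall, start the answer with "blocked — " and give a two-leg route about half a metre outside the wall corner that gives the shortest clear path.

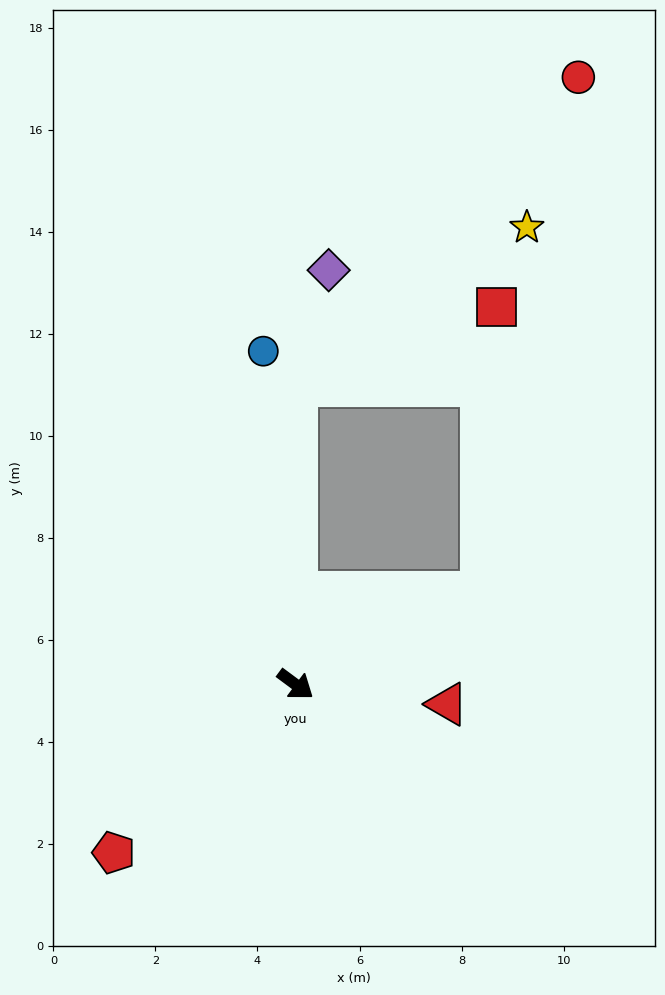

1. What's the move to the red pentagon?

turn right 101°, forward 4.9 m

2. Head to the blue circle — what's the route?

turn left 132°, forward 6.6 m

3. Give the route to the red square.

blocked — turn left 63°, forward 4.1 m, then turn left 61°, forward 5.6 m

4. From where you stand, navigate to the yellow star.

blocked — turn left 126°, forward 5.9 m, then turn right 55°, forward 5.5 m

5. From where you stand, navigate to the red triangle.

turn left 29°, forward 3.0 m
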